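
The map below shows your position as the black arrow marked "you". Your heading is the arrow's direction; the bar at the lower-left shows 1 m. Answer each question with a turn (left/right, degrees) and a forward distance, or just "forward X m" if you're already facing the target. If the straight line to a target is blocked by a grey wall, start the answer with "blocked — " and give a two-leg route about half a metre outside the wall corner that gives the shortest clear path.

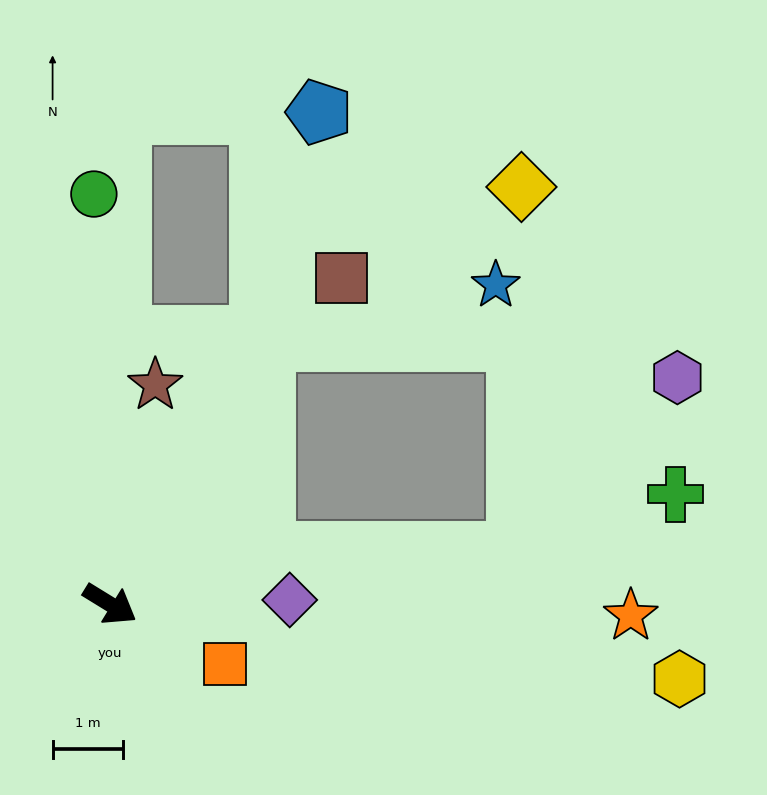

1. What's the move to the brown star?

turn left 110°, forward 3.2 m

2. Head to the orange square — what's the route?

turn left 4°, forward 1.8 m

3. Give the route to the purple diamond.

turn left 33°, forward 2.6 m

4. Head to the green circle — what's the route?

turn left 124°, forward 5.9 m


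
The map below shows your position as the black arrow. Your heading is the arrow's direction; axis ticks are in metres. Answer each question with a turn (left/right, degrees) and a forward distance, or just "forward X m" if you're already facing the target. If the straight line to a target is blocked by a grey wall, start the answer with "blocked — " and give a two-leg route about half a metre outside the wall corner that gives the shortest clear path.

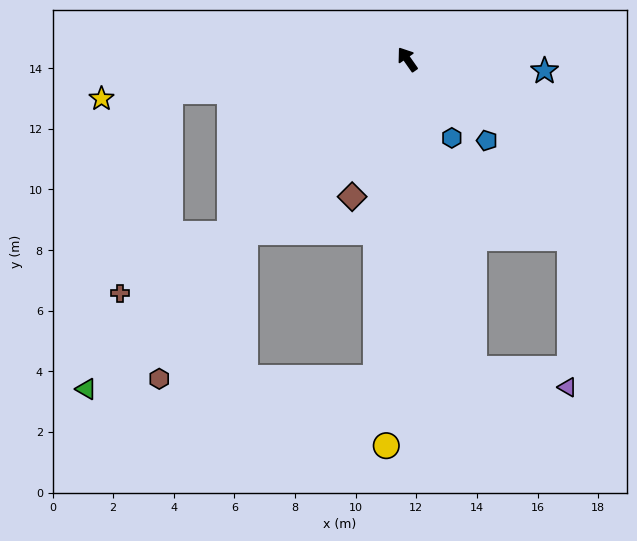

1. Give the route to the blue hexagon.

turn left 175°, forward 3.0 m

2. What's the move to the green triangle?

turn left 101°, forward 15.2 m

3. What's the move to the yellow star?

turn left 62°, forward 10.2 m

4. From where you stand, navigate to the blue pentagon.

turn right 171°, forward 3.8 m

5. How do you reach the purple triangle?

blocked — turn left 157°, forward 10.4 m, then turn left 67°, forward 3.1 m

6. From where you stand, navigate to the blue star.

turn right 130°, forward 4.5 m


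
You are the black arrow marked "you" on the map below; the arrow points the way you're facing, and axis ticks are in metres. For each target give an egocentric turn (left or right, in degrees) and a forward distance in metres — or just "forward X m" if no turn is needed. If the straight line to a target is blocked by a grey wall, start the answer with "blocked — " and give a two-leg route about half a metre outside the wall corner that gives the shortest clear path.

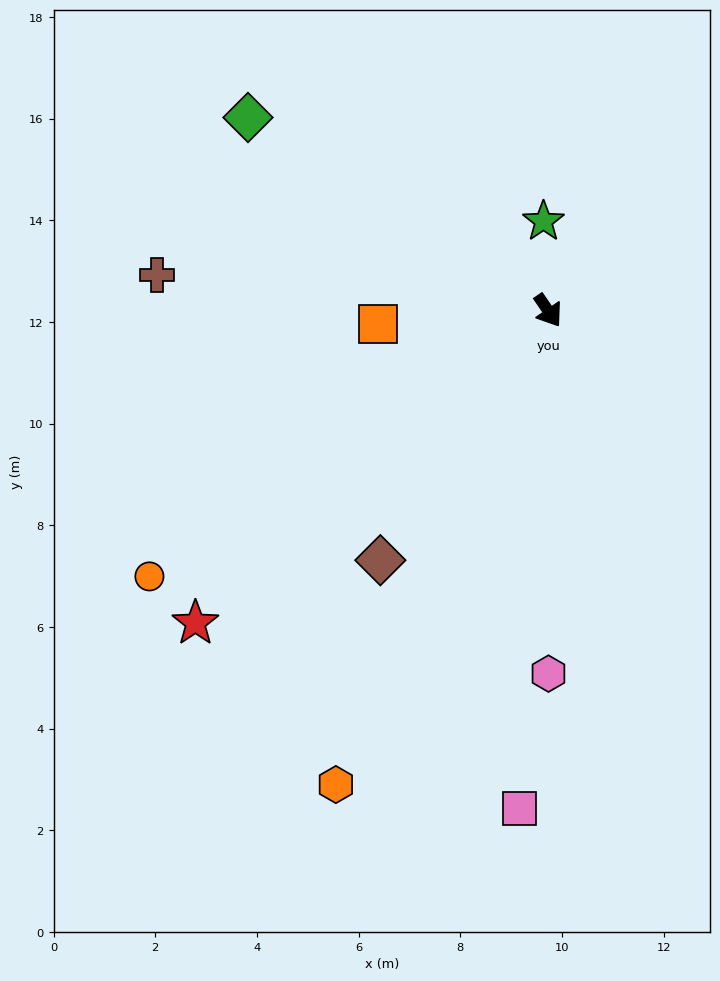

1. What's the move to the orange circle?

turn right 91°, forward 9.4 m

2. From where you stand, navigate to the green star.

turn left 149°, forward 1.8 m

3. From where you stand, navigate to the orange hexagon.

turn right 58°, forward 10.2 m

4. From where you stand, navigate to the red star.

turn right 83°, forward 9.3 m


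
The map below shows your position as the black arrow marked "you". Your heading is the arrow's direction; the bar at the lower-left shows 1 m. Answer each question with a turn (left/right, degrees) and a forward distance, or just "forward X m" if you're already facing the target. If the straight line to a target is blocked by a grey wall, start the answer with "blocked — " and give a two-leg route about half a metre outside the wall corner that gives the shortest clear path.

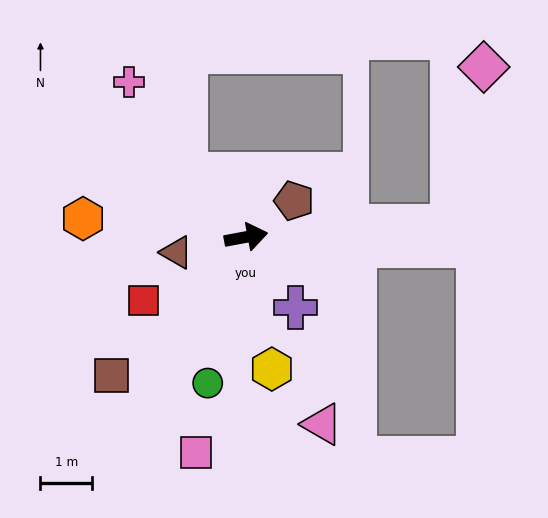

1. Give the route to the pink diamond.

blocked — turn right 8°, forward 4.0 m, then turn left 76°, forward 3.2 m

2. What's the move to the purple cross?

turn right 66°, forward 1.7 m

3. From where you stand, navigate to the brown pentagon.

turn left 26°, forward 1.2 m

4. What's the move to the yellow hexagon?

turn right 90°, forward 2.6 m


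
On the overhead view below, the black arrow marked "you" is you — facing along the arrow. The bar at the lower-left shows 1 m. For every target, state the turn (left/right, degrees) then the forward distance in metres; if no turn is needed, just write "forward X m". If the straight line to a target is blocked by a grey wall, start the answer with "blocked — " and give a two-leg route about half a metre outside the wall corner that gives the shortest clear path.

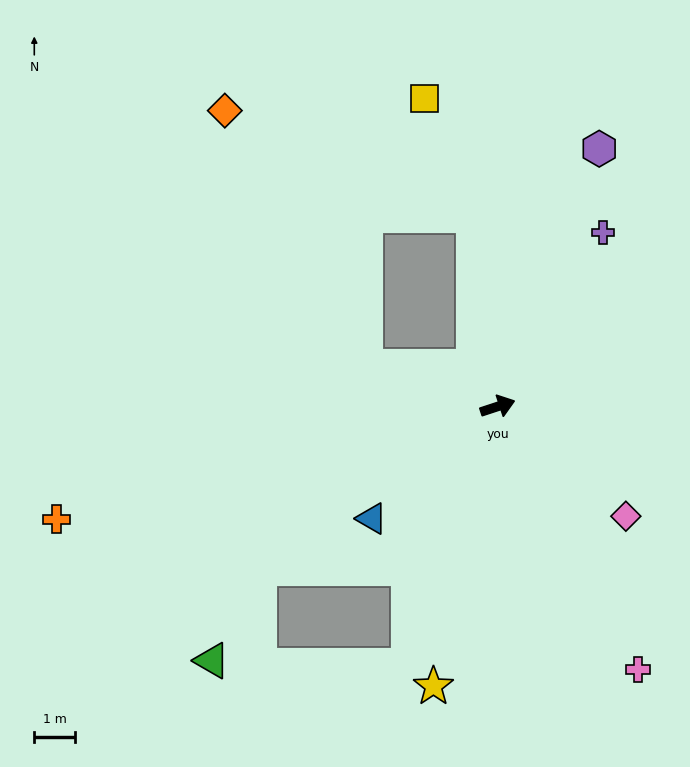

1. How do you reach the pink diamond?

turn right 59°, forward 4.1 m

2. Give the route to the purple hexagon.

turn left 50°, forward 6.8 m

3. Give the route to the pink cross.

turn right 80°, forward 7.3 m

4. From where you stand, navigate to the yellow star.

turn right 121°, forward 7.0 m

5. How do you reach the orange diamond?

blocked — turn left 145°, forward 3.4 m, then turn right 44°, forward 7.2 m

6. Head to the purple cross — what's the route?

turn left 41°, forward 5.0 m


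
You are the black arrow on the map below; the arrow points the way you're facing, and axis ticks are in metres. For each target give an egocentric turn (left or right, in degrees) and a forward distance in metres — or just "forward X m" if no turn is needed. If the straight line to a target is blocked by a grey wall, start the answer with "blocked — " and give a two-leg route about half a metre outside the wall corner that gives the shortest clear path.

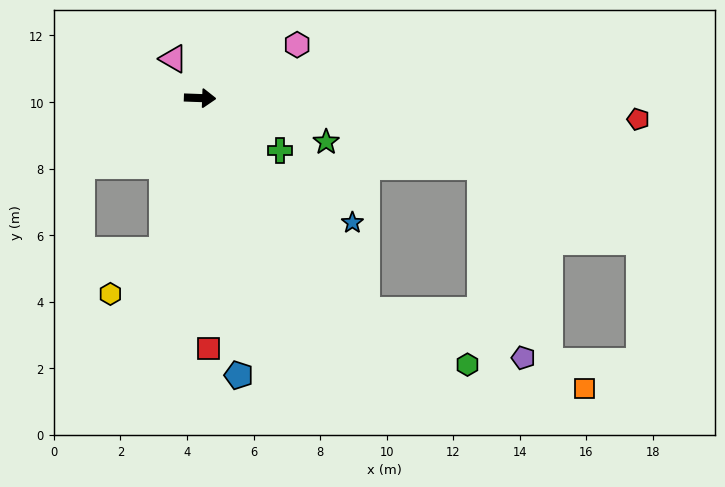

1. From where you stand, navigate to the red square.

turn right 86°, forward 7.5 m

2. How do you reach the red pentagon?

forward 13.2 m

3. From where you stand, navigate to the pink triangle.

turn left 126°, forward 1.4 m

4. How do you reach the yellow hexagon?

blocked — turn right 102°, forward 4.7 m, then turn right 37°, forward 2.0 m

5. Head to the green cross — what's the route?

turn right 31°, forward 2.9 m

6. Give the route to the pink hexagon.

turn left 31°, forward 3.3 m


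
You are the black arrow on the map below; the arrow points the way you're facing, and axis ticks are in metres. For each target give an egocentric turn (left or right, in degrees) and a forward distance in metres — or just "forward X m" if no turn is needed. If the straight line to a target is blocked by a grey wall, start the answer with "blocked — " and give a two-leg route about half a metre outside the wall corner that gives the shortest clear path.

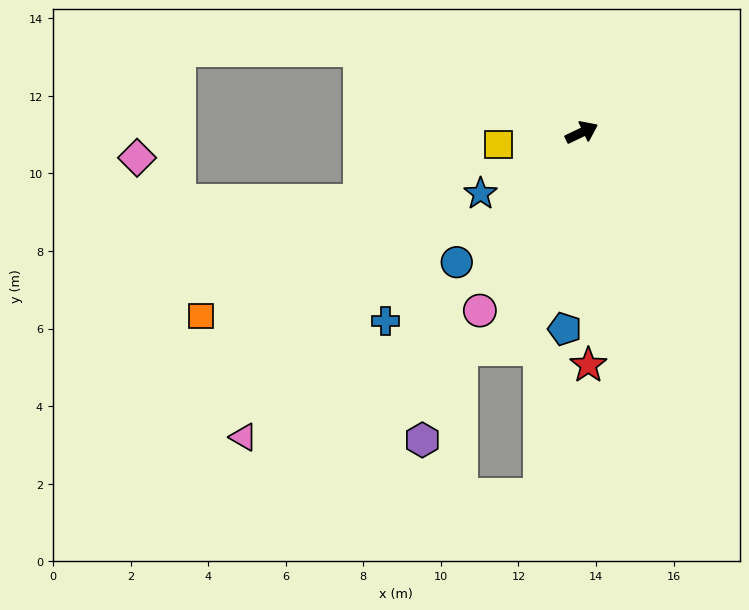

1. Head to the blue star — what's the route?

turn right 174°, forward 3.0 m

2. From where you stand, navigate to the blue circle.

turn right 159°, forward 4.6 m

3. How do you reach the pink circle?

turn right 145°, forward 5.3 m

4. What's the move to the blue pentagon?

turn right 120°, forward 5.1 m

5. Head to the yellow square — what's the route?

turn left 163°, forward 2.2 m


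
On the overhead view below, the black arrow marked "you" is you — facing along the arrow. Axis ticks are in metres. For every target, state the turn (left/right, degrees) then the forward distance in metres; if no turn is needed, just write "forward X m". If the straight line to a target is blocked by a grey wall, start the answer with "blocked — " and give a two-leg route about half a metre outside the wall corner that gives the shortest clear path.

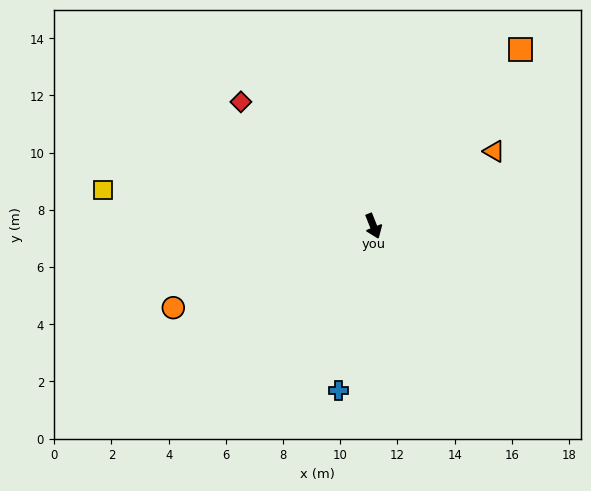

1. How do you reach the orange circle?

turn right 90°, forward 7.6 m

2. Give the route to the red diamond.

turn right 155°, forward 6.3 m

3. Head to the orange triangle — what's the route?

turn left 100°, forward 5.0 m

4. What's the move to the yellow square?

turn right 119°, forward 9.5 m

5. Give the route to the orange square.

turn left 118°, forward 8.0 m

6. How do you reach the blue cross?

turn right 34°, forward 5.9 m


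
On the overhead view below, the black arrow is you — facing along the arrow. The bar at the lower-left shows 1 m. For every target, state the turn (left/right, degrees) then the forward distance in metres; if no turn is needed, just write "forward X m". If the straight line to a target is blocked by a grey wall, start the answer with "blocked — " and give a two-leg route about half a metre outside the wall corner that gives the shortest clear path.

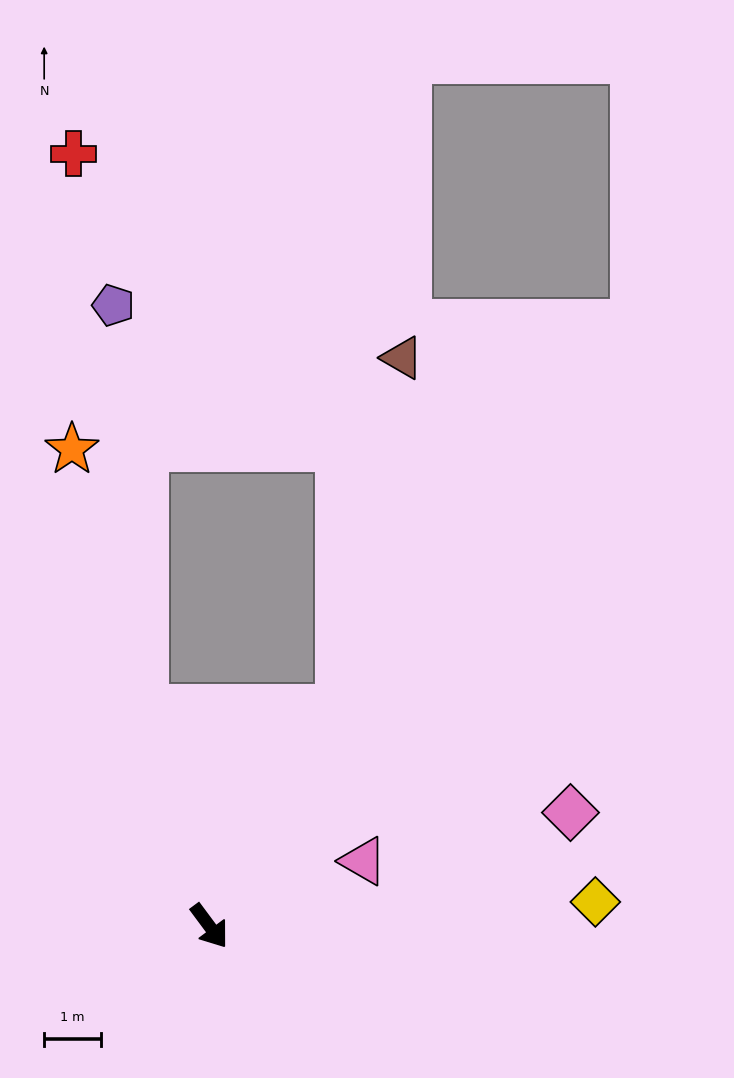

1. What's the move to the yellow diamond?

turn left 57°, forward 6.8 m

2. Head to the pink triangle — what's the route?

turn left 76°, forward 3.0 m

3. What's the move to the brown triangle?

blocked — turn left 113°, forward 4.5 m, then turn left 20°, forward 6.3 m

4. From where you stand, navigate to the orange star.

turn left 159°, forward 8.8 m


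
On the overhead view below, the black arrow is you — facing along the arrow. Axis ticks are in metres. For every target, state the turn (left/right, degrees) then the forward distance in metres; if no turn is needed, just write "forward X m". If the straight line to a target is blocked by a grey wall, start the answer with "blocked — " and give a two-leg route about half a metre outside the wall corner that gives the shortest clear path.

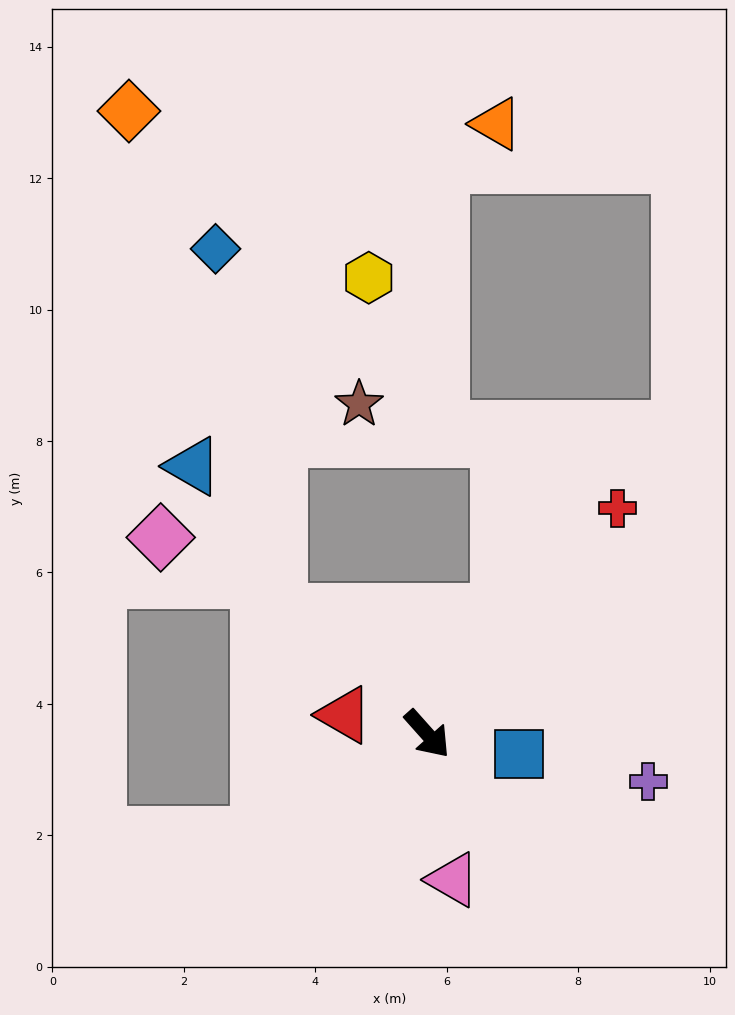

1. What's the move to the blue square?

turn left 36°, forward 1.4 m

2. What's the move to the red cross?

turn left 98°, forward 4.5 m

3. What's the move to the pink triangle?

turn right 32°, forward 2.3 m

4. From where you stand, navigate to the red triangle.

turn right 145°, forward 1.3 m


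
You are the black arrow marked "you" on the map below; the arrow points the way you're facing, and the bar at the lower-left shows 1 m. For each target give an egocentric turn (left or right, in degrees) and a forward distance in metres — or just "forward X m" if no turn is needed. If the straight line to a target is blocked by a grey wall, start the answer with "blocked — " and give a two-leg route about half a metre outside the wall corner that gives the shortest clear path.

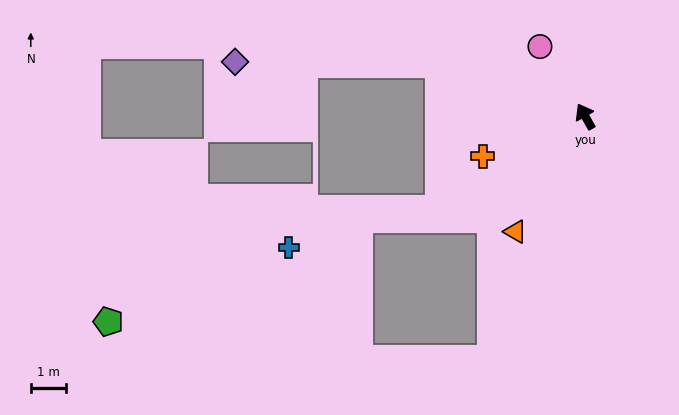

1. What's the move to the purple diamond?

blocked — turn left 40°, forward 4.3 m, then turn left 20°, forward 5.8 m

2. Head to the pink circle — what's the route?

turn left 4°, forward 2.3 m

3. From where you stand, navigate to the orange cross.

turn left 82°, forward 3.1 m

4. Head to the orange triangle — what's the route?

turn left 119°, forward 3.8 m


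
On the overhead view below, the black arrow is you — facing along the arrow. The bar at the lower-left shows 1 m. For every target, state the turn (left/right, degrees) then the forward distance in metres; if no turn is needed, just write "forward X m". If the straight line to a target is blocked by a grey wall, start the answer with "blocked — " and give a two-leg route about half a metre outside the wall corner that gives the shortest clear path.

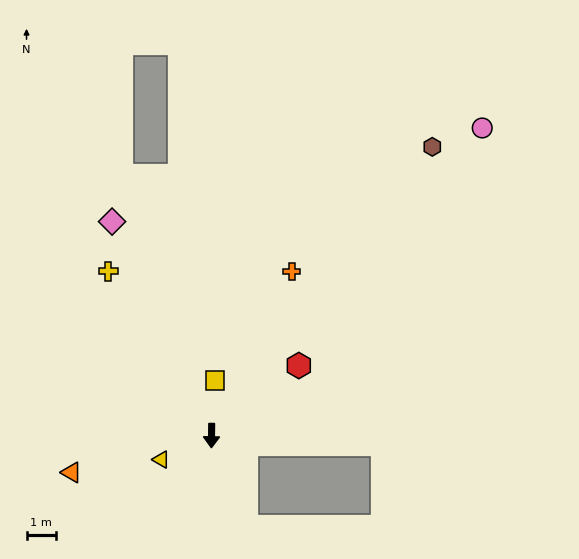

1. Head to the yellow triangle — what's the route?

turn right 64°, forward 1.9 m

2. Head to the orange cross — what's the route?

turn left 155°, forward 6.3 m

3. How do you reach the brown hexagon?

turn left 143°, forward 12.5 m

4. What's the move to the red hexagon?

turn left 130°, forward 3.9 m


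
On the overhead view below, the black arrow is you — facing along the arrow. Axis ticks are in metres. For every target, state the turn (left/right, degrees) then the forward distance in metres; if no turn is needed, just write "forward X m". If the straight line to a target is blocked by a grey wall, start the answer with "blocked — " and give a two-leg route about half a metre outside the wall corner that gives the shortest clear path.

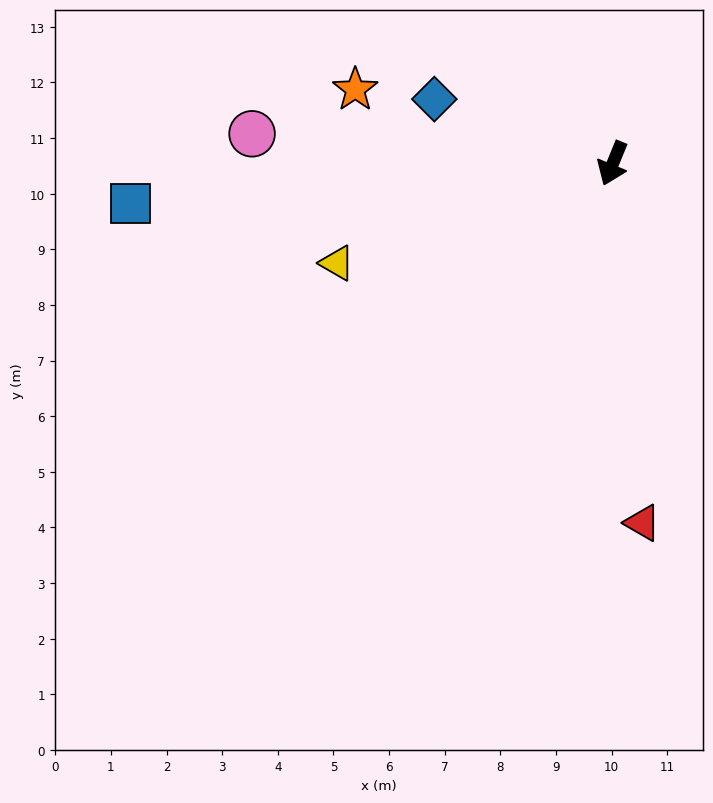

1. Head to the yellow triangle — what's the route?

turn right 48°, forward 5.3 m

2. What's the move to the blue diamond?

turn right 88°, forward 3.4 m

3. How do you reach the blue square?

turn right 63°, forward 8.7 m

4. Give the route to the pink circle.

turn right 72°, forward 6.5 m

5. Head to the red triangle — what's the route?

turn left 27°, forward 6.5 m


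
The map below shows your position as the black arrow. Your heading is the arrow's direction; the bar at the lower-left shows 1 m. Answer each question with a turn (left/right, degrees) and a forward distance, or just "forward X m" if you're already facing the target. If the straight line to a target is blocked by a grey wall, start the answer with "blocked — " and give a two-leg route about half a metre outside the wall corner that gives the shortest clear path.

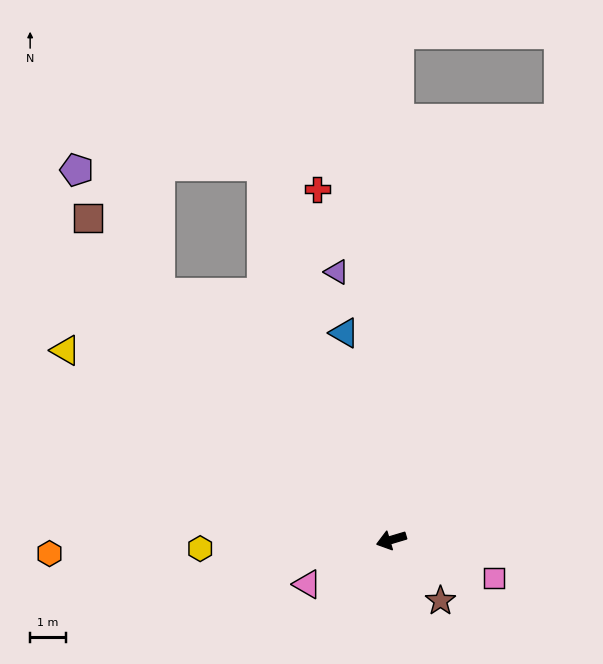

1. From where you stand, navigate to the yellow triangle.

turn right 47°, forward 10.6 m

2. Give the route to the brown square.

turn right 63°, forward 12.5 m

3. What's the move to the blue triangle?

turn right 94°, forward 6.0 m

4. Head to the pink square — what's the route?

turn left 143°, forward 3.1 m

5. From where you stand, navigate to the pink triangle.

turn left 11°, forward 2.7 m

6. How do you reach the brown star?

turn left 112°, forward 2.2 m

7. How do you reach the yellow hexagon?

turn right 14°, forward 5.4 m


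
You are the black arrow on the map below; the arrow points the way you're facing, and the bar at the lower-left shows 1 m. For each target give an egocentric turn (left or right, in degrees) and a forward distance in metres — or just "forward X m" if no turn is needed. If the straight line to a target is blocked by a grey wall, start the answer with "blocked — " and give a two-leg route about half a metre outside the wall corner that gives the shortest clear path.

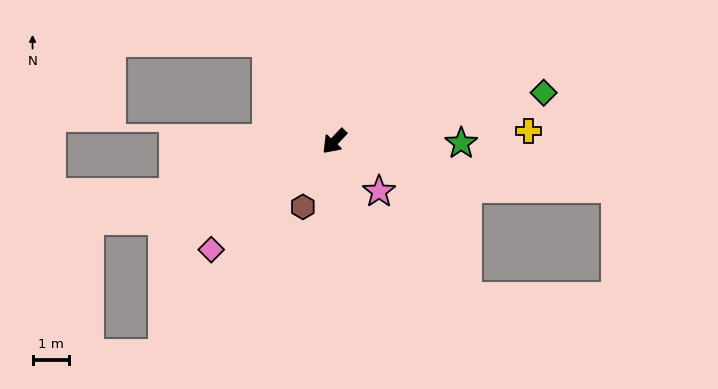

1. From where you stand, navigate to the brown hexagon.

turn left 17°, forward 2.0 m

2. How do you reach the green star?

turn left 132°, forward 3.5 m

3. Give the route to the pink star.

turn left 85°, forward 1.8 m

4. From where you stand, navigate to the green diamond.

turn left 146°, forward 5.9 m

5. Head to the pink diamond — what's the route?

turn right 6°, forward 4.5 m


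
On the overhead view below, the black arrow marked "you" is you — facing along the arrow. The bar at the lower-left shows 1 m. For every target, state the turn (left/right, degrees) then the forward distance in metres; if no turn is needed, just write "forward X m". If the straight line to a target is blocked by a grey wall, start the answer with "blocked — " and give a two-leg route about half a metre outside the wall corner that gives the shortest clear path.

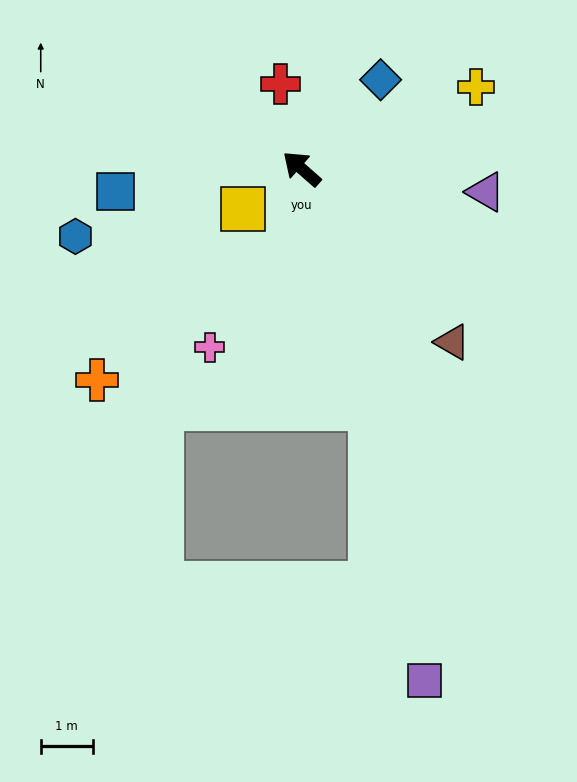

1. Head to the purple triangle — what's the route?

turn right 146°, forward 3.5 m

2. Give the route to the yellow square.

turn left 76°, forward 1.4 m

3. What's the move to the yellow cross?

turn right 113°, forward 3.7 m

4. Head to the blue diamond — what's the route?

turn right 90°, forward 2.3 m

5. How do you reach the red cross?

turn right 35°, forward 1.7 m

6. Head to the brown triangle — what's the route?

turn left 172°, forward 4.4 m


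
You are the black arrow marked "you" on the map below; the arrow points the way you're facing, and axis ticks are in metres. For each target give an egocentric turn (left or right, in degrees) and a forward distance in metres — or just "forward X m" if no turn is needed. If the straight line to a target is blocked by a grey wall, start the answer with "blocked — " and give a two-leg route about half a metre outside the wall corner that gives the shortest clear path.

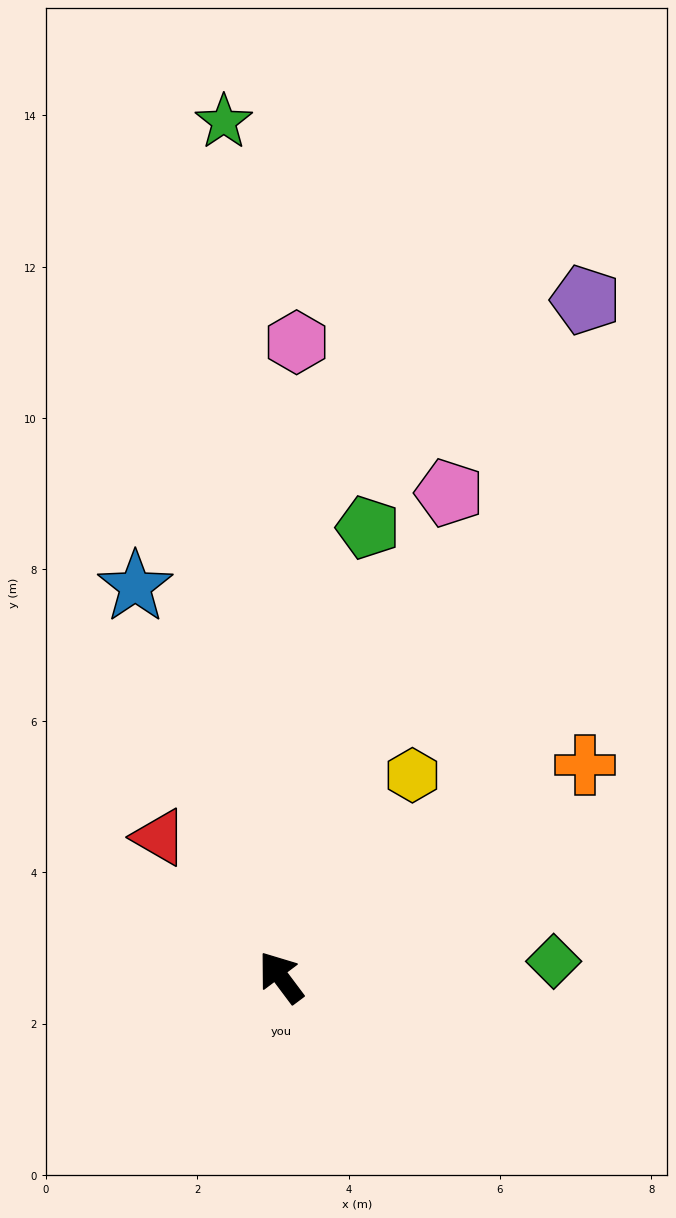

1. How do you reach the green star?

turn right 33°, forward 11.3 m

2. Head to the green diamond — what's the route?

turn right 124°, forward 3.6 m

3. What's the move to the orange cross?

turn right 92°, forward 4.9 m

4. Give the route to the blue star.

turn right 16°, forward 5.5 m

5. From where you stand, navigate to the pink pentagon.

turn right 56°, forward 6.8 m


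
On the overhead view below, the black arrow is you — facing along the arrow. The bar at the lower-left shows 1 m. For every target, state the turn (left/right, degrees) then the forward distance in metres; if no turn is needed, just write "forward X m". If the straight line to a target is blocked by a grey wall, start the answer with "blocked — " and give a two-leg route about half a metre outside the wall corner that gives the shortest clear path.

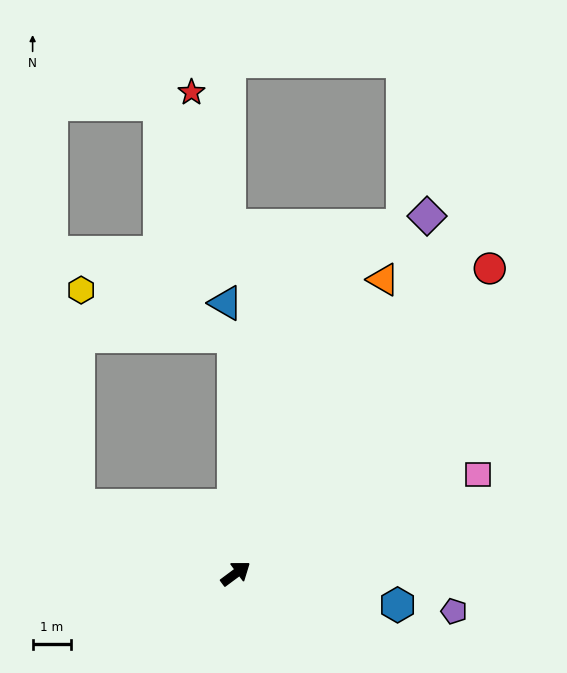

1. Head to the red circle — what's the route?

turn left 14°, forward 10.3 m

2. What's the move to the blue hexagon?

turn right 48°, forward 4.3 m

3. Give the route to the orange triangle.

turn left 27°, forward 8.6 m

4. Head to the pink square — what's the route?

turn right 14°, forward 6.8 m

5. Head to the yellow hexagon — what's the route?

blocked — turn left 120°, forward 4.5 m, then turn right 67°, forward 5.6 m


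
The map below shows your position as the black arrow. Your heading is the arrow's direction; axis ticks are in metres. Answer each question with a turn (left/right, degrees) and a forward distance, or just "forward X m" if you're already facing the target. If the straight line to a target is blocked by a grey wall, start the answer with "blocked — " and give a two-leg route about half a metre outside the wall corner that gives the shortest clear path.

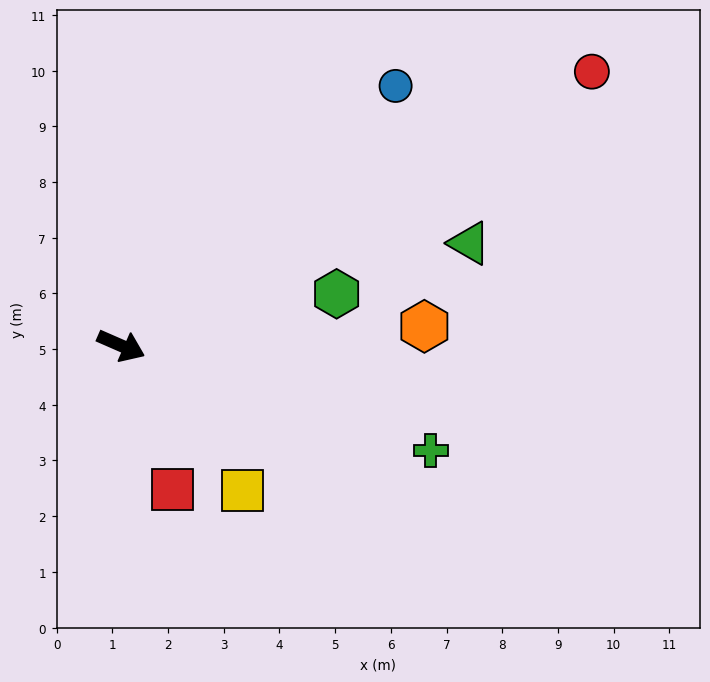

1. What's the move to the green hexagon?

turn left 37°, forward 4.0 m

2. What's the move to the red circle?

turn left 54°, forward 9.8 m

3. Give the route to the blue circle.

turn left 67°, forward 6.8 m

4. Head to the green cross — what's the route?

turn left 5°, forward 5.9 m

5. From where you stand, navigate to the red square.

turn right 47°, forward 2.7 m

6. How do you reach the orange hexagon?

turn left 27°, forward 5.5 m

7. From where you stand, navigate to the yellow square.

turn right 26°, forward 3.4 m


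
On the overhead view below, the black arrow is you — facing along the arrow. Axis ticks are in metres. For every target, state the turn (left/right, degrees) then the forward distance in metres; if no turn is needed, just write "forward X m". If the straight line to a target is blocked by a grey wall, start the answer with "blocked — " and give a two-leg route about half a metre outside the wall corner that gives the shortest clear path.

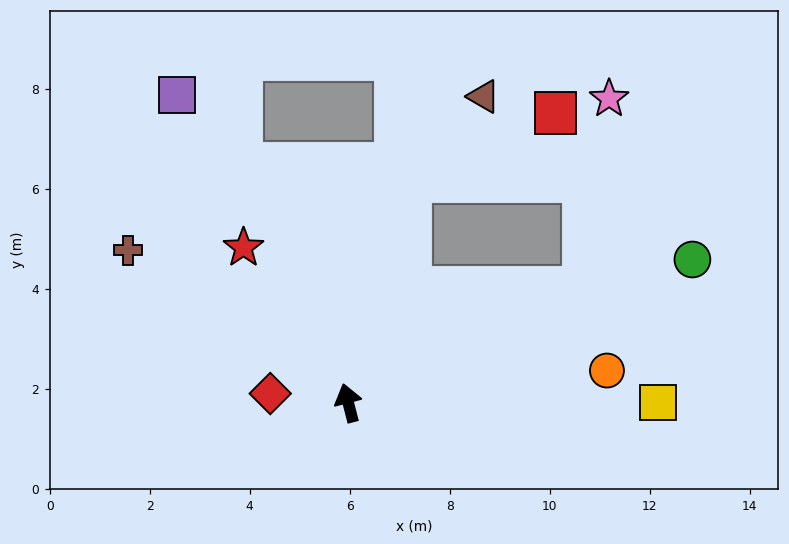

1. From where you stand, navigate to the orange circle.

turn right 97°, forward 5.2 m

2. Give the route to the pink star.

blocked — turn right 78°, forward 5.2 m, then turn left 56°, forward 3.8 m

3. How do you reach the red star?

turn left 20°, forward 3.7 m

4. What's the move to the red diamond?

turn left 69°, forward 1.6 m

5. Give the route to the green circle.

turn right 82°, forward 7.5 m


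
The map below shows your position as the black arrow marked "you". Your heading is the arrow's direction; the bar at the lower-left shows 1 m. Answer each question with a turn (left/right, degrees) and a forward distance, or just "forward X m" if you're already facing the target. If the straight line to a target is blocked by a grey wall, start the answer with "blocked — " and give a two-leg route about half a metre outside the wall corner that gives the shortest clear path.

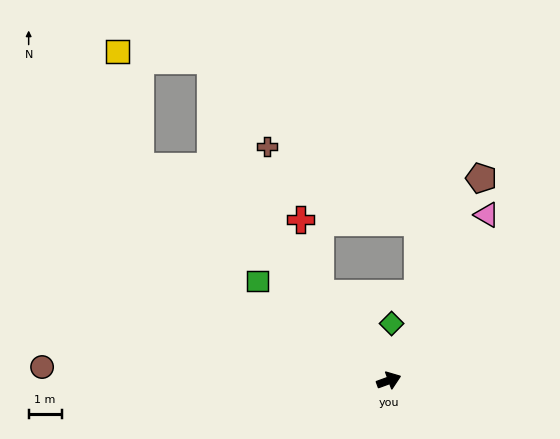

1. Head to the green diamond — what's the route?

turn left 67°, forward 1.7 m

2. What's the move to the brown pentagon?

turn left 45°, forward 6.8 m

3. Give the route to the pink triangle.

turn left 39°, forward 5.9 m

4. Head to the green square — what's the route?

turn left 123°, forward 5.0 m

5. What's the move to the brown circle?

turn left 158°, forward 10.6 m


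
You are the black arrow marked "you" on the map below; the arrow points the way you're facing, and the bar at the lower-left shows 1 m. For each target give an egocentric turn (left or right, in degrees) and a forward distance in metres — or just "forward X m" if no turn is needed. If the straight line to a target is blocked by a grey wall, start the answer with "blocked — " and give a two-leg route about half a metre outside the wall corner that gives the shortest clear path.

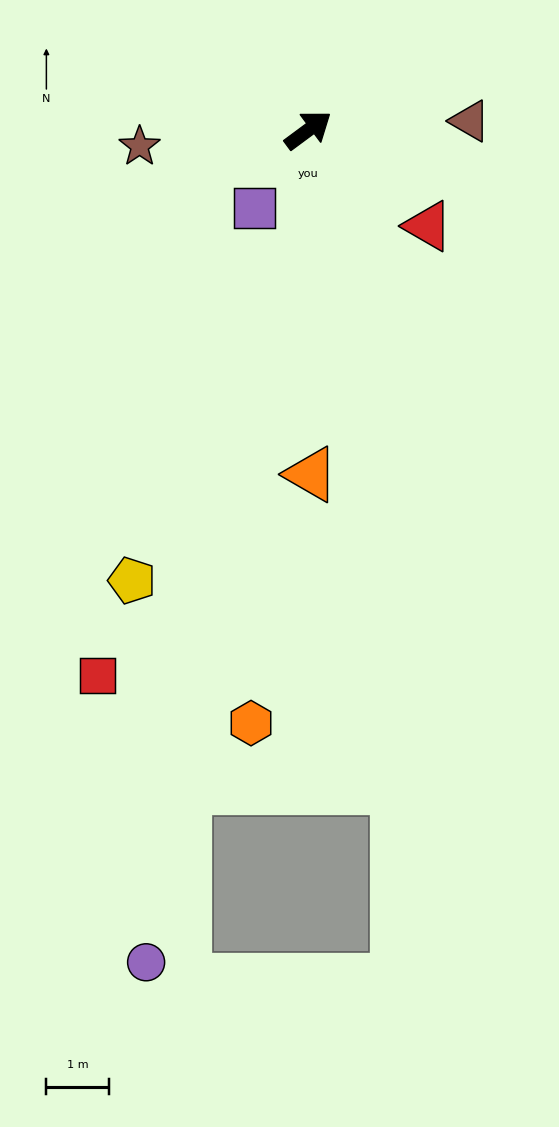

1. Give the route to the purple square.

turn right 161°, forward 1.5 m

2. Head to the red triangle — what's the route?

turn right 75°, forward 2.5 m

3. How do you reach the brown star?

turn left 149°, forward 2.7 m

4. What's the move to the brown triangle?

turn right 33°, forward 2.6 m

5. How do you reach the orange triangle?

turn right 126°, forward 5.5 m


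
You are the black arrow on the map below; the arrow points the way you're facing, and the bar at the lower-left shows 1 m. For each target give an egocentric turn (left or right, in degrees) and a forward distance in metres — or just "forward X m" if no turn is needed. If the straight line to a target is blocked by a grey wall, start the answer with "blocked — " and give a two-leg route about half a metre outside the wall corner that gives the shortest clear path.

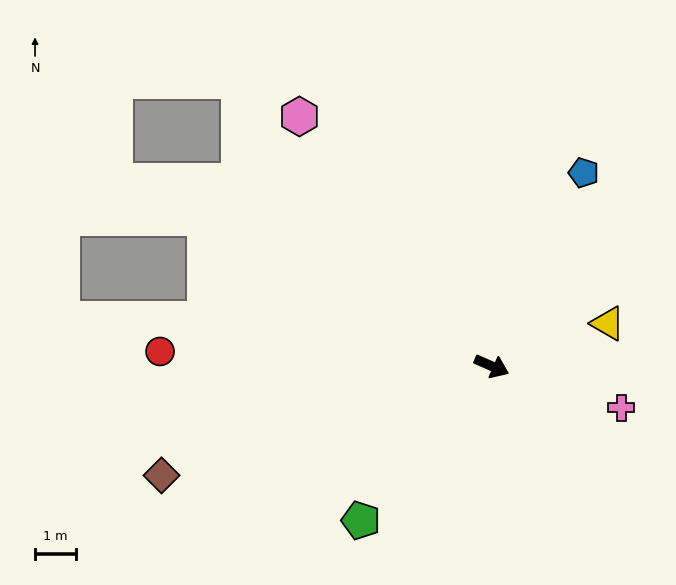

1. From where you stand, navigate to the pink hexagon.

turn left 151°, forward 7.6 m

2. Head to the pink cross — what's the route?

turn left 6°, forward 3.3 m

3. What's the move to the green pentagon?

turn right 107°, forward 4.9 m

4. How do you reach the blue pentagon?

turn left 88°, forward 5.2 m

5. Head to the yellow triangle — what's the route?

turn left 44°, forward 3.0 m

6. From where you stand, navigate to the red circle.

turn right 159°, forward 8.0 m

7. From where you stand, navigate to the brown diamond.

turn right 138°, forward 8.4 m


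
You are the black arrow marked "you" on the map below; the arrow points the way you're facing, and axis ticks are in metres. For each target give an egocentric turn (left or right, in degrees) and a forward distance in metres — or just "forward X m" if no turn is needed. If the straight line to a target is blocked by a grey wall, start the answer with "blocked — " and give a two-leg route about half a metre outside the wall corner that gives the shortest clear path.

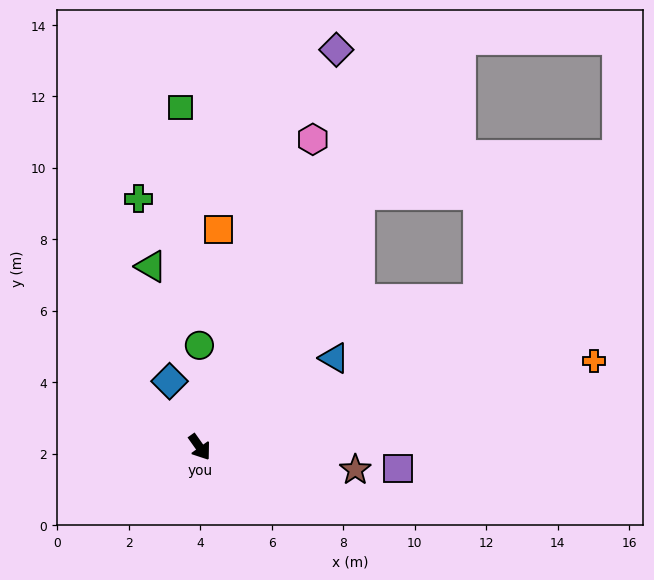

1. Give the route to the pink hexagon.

turn left 124°, forward 9.2 m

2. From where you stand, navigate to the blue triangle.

turn left 88°, forward 4.5 m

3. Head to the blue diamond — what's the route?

turn left 169°, forward 2.0 m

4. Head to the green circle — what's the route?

turn left 145°, forward 2.9 m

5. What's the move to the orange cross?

turn left 67°, forward 11.3 m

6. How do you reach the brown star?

turn left 46°, forward 4.4 m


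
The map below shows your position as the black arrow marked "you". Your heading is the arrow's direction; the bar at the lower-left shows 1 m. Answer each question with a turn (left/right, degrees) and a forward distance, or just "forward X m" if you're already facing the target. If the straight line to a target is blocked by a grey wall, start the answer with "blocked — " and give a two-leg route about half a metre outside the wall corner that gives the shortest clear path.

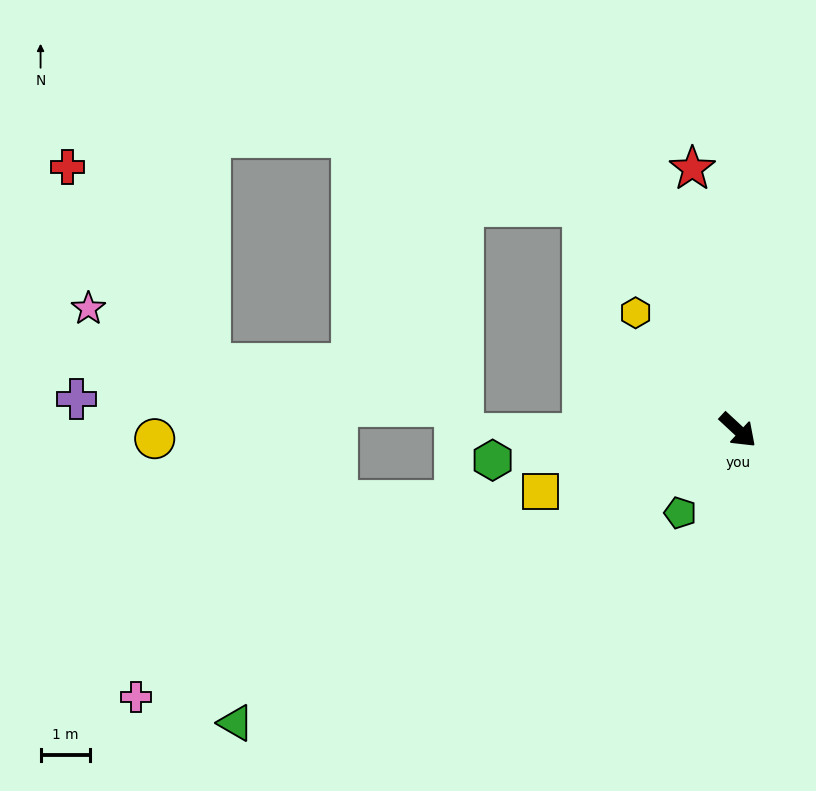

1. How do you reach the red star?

turn left 143°, forward 5.4 m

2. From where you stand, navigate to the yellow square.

turn right 120°, forward 4.2 m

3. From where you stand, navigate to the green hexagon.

turn right 130°, forward 5.0 m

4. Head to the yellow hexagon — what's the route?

turn left 174°, forward 3.2 m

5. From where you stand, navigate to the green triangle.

turn right 107°, forward 11.8 m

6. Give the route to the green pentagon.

turn right 82°, forward 2.1 m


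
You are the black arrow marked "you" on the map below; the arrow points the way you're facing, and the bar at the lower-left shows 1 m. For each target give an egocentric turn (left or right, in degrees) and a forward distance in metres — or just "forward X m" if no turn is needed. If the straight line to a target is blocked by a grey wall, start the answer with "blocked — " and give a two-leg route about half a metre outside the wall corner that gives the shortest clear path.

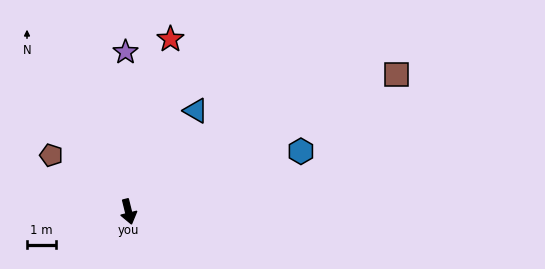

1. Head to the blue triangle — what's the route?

turn left 132°, forward 4.1 m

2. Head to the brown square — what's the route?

turn left 103°, forward 10.2 m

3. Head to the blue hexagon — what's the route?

turn left 95°, forward 6.2 m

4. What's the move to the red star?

turn left 152°, forward 6.0 m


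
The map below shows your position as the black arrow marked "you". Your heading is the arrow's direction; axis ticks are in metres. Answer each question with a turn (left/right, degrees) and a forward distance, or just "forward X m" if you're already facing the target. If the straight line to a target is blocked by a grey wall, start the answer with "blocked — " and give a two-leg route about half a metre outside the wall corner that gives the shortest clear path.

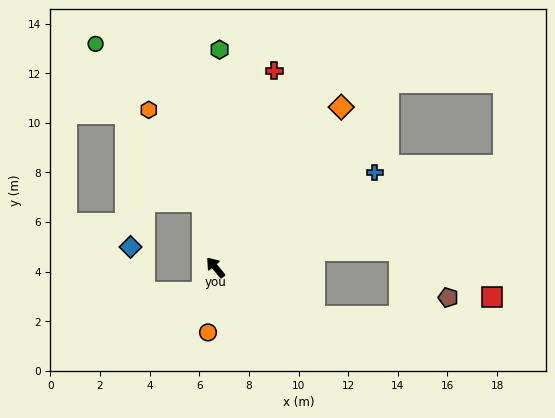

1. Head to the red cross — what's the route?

turn right 56°, forward 8.3 m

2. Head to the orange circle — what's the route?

turn left 134°, forward 2.6 m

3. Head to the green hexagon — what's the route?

turn right 41°, forward 8.8 m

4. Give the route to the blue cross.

turn right 99°, forward 7.5 m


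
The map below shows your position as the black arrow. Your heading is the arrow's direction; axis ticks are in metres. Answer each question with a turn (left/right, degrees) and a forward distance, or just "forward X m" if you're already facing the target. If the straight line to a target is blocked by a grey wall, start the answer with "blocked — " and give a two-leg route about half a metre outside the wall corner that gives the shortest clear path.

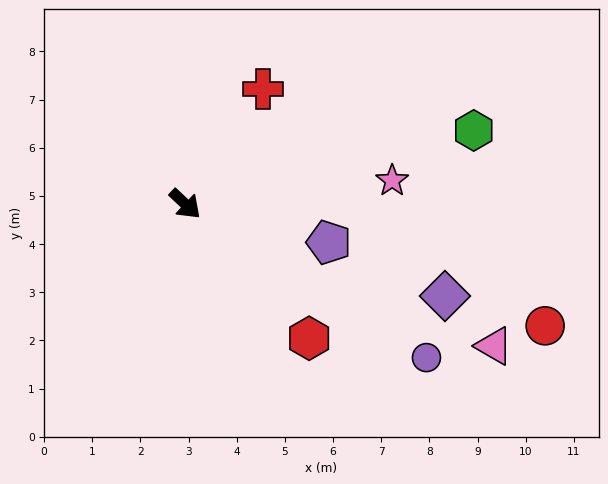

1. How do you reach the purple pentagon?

turn left 28°, forward 3.1 m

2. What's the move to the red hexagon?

turn right 4°, forward 3.8 m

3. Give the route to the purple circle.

turn left 11°, forward 5.9 m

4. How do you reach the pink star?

turn left 50°, forward 4.3 m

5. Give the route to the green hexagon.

turn left 58°, forward 6.2 m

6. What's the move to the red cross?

turn left 99°, forward 2.9 m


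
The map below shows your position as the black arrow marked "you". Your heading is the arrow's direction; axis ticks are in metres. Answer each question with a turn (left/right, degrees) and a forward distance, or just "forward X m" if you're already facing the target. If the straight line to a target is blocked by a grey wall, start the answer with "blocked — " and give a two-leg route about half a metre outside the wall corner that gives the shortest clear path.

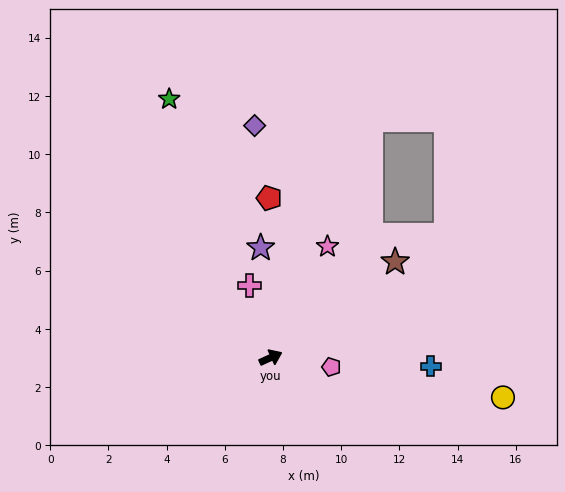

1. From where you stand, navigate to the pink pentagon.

turn right 33°, forward 2.1 m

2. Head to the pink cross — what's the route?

turn left 82°, forward 2.6 m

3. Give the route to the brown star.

turn left 13°, forward 5.4 m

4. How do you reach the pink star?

turn left 39°, forward 4.3 m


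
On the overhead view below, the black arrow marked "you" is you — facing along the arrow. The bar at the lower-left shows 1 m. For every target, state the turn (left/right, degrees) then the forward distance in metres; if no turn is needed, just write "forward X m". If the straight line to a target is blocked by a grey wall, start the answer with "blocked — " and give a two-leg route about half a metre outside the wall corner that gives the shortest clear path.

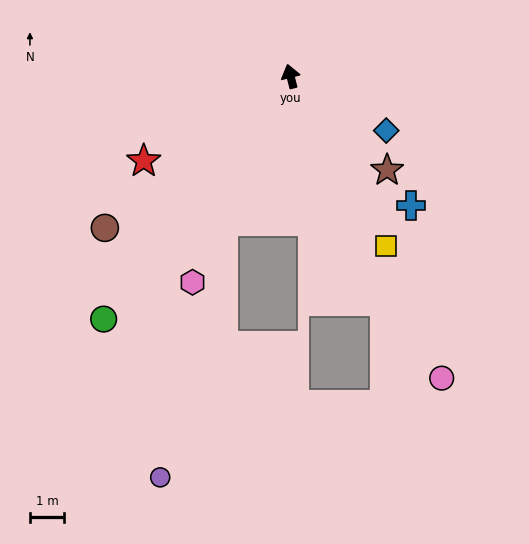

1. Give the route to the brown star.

turn right 149°, forward 3.9 m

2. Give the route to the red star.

turn left 106°, forward 5.0 m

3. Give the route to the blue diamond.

turn right 134°, forward 3.2 m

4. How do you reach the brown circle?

turn left 115°, forward 7.0 m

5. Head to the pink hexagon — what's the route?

turn left 140°, forward 6.7 m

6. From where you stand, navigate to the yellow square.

turn right 165°, forward 5.7 m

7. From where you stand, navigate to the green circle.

turn left 128°, forward 9.0 m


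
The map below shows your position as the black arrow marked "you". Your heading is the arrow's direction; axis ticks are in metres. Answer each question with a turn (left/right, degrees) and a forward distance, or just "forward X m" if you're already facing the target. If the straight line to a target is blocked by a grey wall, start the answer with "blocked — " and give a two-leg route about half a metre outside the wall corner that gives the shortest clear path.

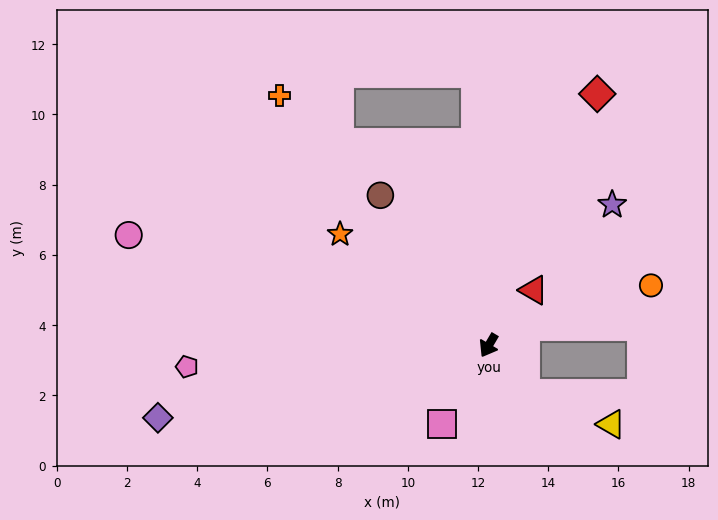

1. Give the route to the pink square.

forward 2.6 m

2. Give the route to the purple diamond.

turn right 47°, forward 9.6 m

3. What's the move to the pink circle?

turn right 76°, forward 10.7 m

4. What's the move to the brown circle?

turn right 114°, forward 5.3 m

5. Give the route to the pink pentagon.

turn right 55°, forward 8.6 m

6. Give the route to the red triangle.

turn left 172°, forward 2.0 m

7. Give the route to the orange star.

turn right 96°, forward 5.3 m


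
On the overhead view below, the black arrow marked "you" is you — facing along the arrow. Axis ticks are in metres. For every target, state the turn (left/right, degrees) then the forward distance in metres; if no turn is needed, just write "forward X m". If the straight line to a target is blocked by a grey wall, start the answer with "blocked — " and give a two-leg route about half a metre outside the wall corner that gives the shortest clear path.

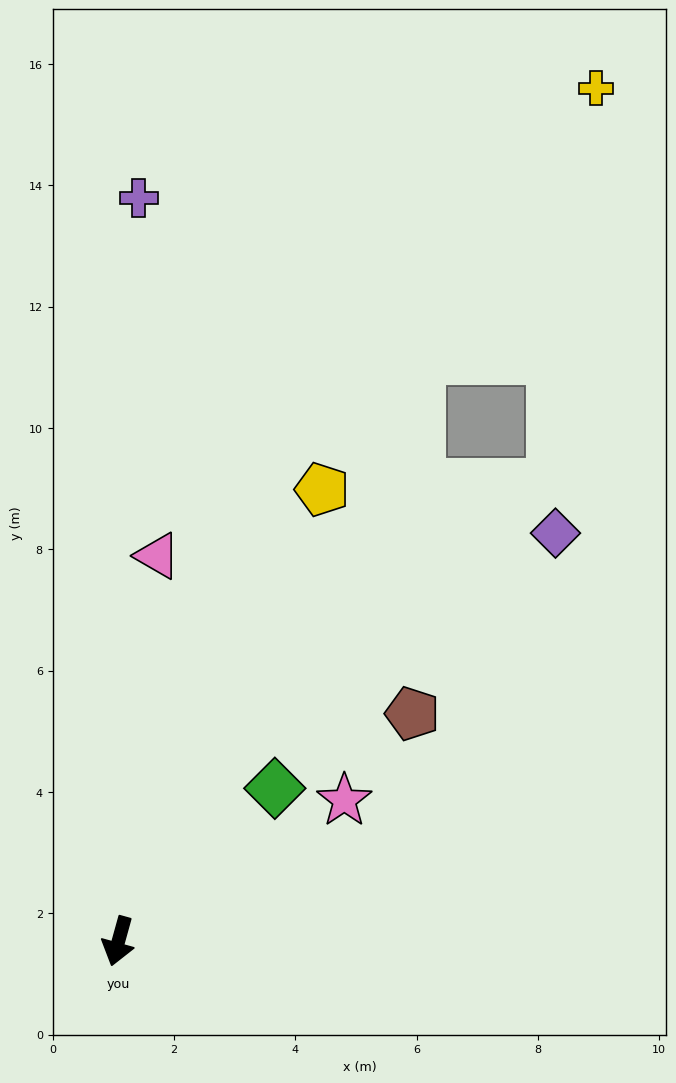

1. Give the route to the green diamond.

turn left 150°, forward 3.6 m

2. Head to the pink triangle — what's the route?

turn right 170°, forward 6.4 m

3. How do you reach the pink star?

turn left 137°, forward 4.4 m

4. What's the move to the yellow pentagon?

turn left 171°, forward 8.2 m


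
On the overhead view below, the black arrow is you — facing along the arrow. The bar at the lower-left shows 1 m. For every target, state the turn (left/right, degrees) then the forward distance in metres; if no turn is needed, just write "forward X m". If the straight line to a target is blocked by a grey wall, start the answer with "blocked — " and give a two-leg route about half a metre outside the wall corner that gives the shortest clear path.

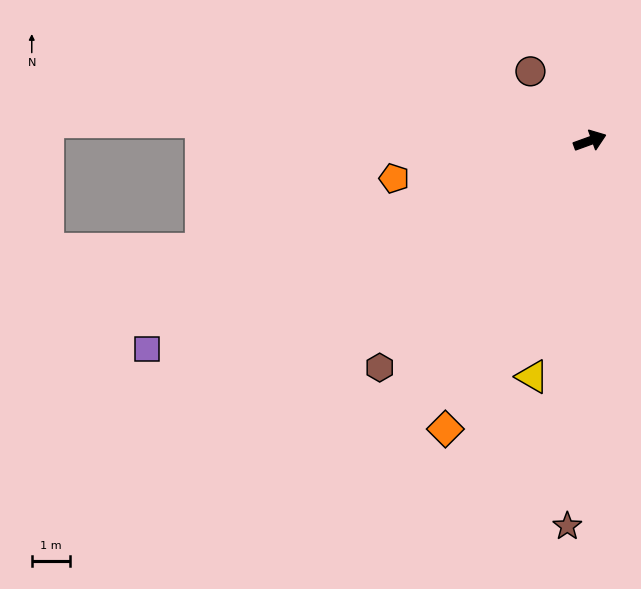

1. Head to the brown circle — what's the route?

turn left 111°, forward 2.4 m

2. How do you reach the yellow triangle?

turn right 124°, forward 6.4 m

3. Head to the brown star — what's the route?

turn right 113°, forward 10.2 m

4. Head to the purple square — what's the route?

turn right 175°, forward 12.9 m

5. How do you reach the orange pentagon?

turn left 171°, forward 5.3 m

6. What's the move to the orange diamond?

turn right 137°, forward 8.5 m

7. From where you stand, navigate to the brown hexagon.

turn right 153°, forward 8.2 m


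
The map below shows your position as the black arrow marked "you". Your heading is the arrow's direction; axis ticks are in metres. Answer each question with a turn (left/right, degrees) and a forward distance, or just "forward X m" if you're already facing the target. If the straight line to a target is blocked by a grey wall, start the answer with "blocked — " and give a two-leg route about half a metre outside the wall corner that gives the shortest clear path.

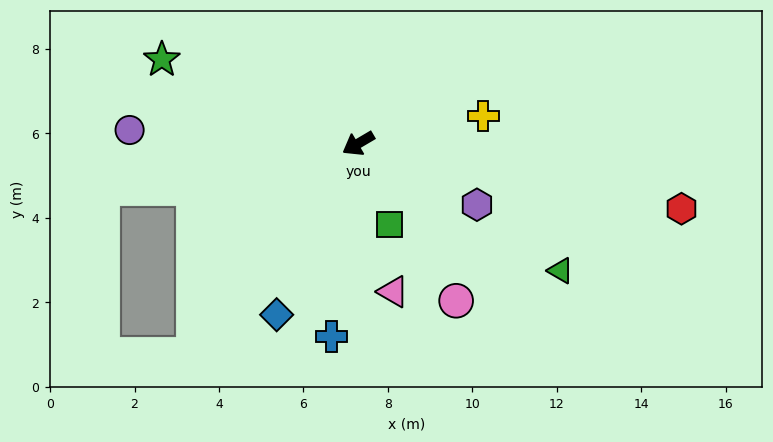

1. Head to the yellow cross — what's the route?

turn left 162°, forward 3.0 m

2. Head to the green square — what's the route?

turn left 81°, forward 2.1 m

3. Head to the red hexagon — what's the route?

turn left 138°, forward 7.8 m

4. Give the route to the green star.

turn right 54°, forward 5.1 m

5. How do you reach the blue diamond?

turn left 34°, forward 4.5 m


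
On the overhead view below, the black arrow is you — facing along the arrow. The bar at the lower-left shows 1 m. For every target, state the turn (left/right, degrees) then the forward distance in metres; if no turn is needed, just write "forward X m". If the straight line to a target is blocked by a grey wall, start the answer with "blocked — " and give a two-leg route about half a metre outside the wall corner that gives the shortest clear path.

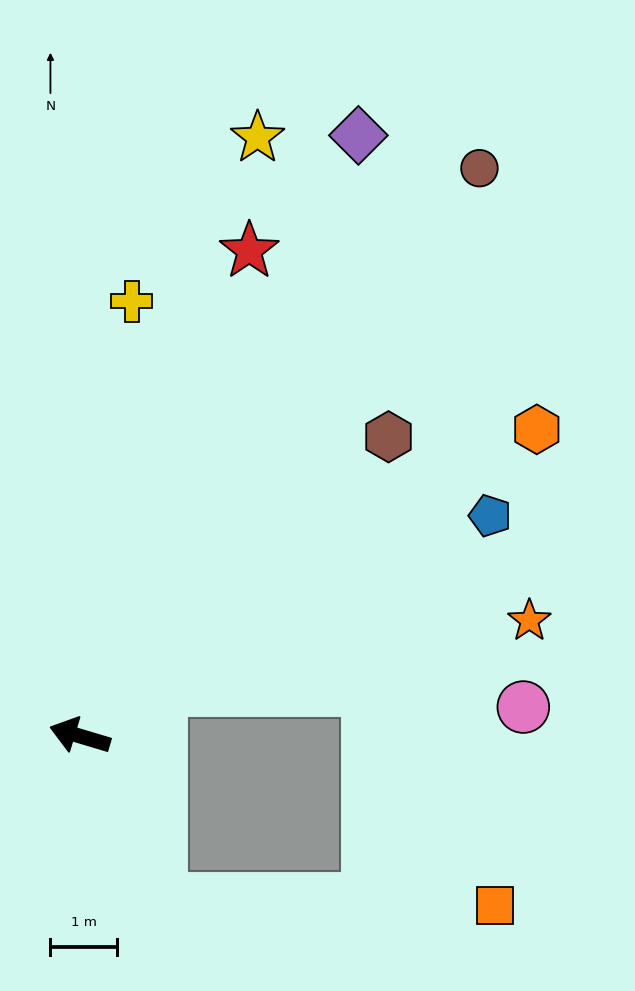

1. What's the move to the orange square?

blocked — turn left 132°, forward 2.8 m, then turn left 64°, forward 5.1 m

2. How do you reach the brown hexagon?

turn right 119°, forward 6.5 m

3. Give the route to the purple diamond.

turn right 98°, forward 10.0 m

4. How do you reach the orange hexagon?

turn right 129°, forward 8.3 m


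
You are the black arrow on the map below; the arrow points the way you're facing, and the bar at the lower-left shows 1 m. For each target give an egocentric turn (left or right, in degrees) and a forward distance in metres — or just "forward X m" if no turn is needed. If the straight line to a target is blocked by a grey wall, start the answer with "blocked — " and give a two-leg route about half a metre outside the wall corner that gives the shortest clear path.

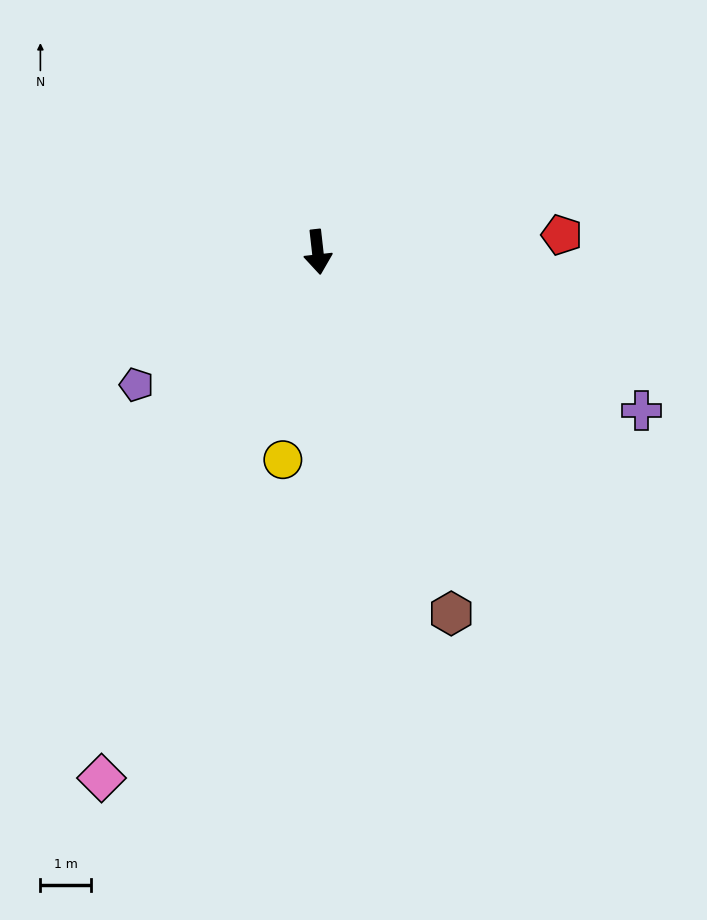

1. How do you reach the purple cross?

turn left 57°, forward 7.1 m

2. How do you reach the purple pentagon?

turn right 60°, forward 4.4 m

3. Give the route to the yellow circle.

turn right 16°, forward 4.1 m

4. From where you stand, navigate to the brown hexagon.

turn left 14°, forward 7.6 m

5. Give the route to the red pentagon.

turn left 88°, forward 4.8 m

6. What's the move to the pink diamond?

turn right 29°, forward 11.2 m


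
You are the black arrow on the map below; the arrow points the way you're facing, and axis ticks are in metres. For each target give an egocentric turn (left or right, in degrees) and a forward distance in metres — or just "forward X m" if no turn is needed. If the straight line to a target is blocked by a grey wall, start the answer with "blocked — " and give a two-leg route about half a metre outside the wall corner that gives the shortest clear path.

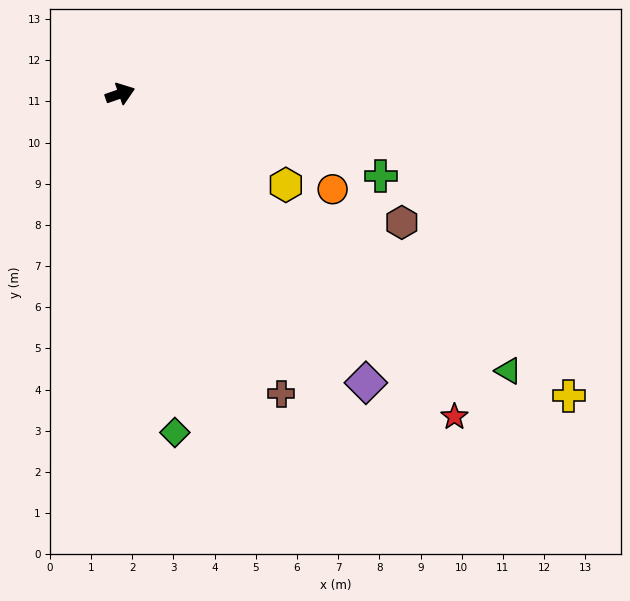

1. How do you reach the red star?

turn right 63°, forward 11.3 m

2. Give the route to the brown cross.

turn right 81°, forward 8.3 m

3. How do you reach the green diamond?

turn right 100°, forward 8.3 m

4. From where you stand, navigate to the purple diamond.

turn right 69°, forward 9.2 m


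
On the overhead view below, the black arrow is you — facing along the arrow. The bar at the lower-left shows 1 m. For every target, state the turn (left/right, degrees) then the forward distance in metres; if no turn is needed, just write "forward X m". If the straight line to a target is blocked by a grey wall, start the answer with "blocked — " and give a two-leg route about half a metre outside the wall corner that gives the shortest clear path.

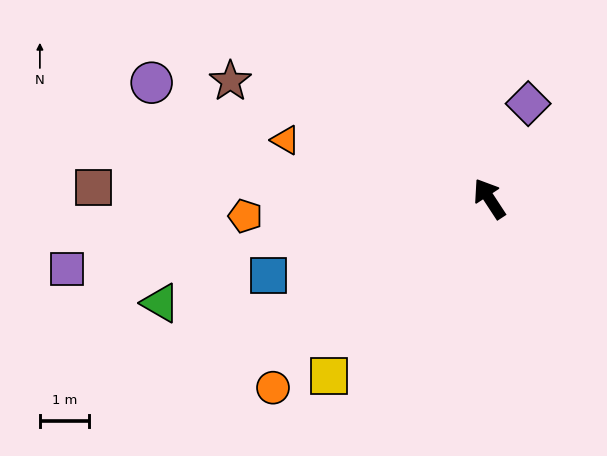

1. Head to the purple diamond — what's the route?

turn right 55°, forward 2.1 m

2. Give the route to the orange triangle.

turn left 41°, forward 4.3 m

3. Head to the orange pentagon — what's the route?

turn left 61°, forward 5.0 m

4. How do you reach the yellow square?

turn left 105°, forward 4.9 m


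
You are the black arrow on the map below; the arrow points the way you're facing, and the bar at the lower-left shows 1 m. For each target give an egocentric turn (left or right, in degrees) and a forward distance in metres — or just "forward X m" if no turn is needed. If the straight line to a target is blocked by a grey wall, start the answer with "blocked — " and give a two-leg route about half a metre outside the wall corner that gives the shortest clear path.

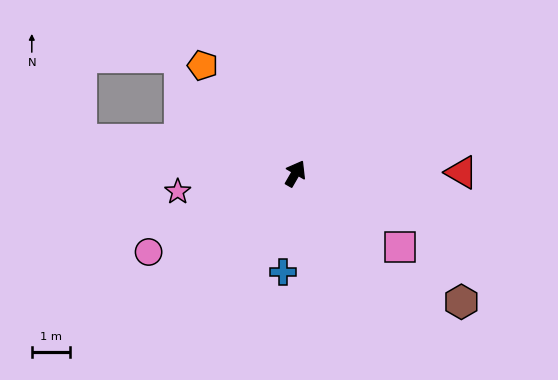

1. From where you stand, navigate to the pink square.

turn right 95°, forward 3.4 m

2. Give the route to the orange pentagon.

turn left 71°, forward 3.8 m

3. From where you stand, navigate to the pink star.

turn left 129°, forward 3.2 m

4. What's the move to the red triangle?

turn right 60°, forward 4.4 m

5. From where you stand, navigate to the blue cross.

turn right 157°, forward 2.6 m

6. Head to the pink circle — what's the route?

turn left 148°, forward 4.4 m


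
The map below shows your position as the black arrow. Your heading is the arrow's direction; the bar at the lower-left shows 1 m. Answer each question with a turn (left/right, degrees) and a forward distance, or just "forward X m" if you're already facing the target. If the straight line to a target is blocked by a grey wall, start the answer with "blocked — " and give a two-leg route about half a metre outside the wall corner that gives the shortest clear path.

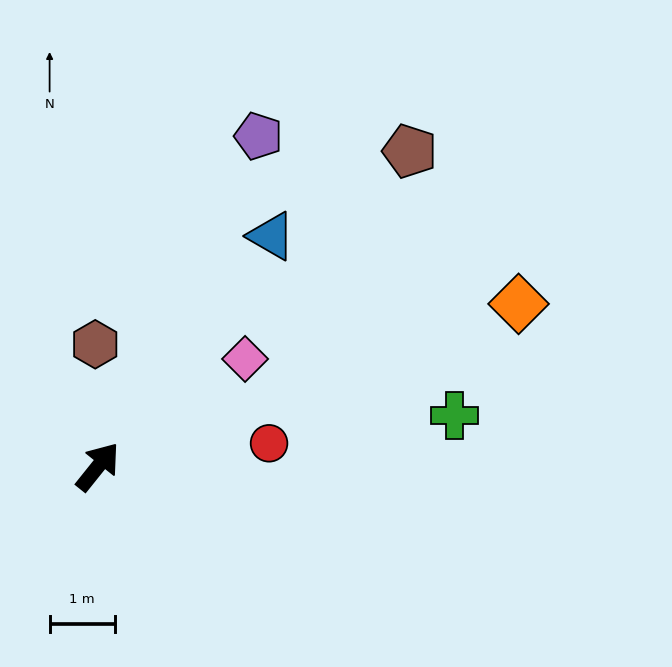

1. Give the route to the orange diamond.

turn right 30°, forward 6.9 m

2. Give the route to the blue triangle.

forward 4.4 m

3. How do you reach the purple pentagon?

turn left 13°, forward 5.6 m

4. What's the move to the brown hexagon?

turn left 40°, forward 1.9 m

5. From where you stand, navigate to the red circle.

turn right 44°, forward 2.7 m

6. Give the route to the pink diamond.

turn right 15°, forward 2.8 m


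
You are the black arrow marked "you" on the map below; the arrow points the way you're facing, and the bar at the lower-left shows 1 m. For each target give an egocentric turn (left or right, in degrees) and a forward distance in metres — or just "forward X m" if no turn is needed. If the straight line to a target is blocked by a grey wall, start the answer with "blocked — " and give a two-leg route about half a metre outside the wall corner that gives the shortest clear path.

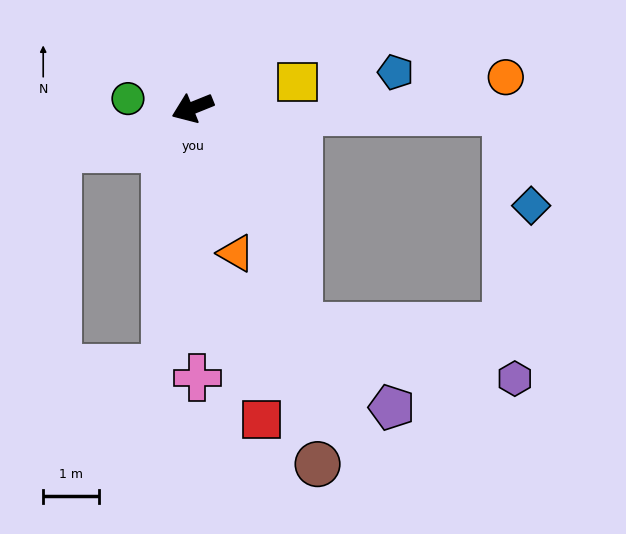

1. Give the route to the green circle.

turn right 30°, forward 1.2 m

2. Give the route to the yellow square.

turn left 172°, forward 2.0 m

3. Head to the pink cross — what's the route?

turn left 69°, forward 4.9 m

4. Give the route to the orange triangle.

turn left 85°, forward 2.7 m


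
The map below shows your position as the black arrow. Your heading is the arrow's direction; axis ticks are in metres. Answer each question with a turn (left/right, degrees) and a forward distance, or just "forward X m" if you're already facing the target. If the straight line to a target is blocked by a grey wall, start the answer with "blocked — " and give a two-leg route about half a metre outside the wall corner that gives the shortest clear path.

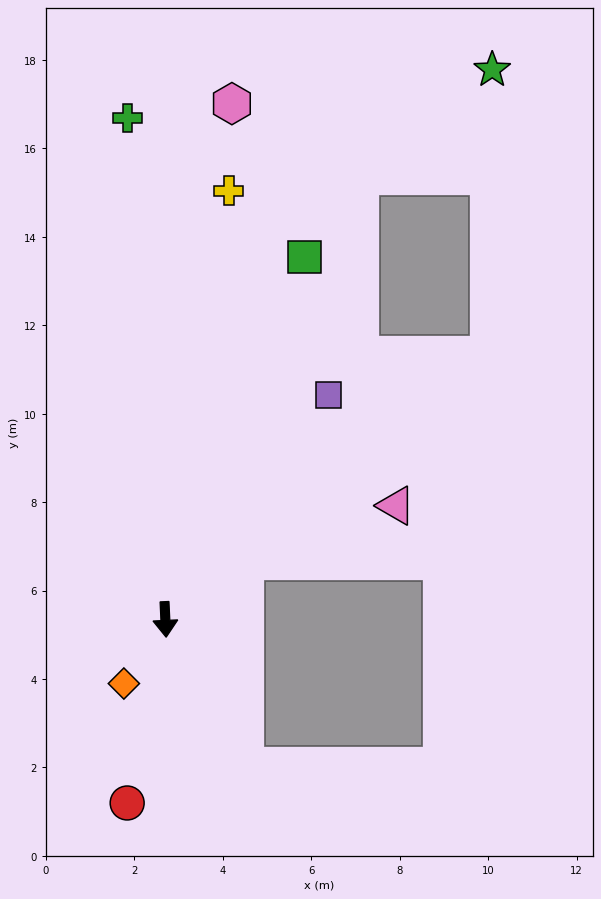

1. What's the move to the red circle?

turn right 14°, forward 4.2 m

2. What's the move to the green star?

blocked — turn left 127°, forward 9.4 m, then turn left 50°, forward 6.5 m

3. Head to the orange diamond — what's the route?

turn right 36°, forward 1.7 m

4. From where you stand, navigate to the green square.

turn left 156°, forward 8.8 m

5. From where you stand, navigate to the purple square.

turn left 141°, forward 6.3 m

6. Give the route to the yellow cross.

turn left 169°, forward 9.8 m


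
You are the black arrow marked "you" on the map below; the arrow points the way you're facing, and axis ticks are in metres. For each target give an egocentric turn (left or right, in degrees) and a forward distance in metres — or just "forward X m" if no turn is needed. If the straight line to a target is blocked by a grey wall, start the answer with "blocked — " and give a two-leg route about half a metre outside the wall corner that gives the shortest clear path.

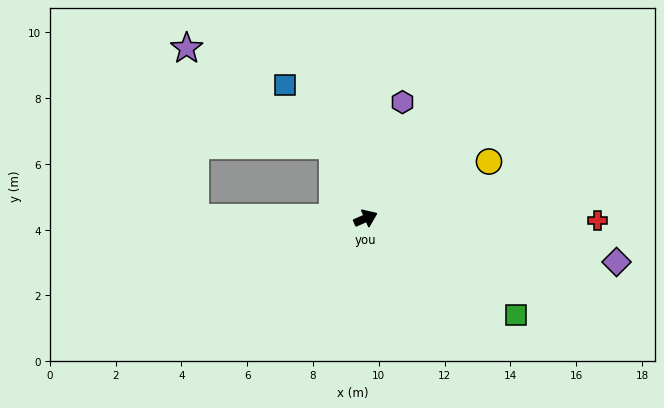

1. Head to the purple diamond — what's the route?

turn right 33°, forward 7.7 m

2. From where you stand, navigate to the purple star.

blocked — turn left 91°, forward 2.4 m, then turn left 32°, forward 5.3 m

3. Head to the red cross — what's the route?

turn right 24°, forward 7.0 m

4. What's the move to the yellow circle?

forward 4.1 m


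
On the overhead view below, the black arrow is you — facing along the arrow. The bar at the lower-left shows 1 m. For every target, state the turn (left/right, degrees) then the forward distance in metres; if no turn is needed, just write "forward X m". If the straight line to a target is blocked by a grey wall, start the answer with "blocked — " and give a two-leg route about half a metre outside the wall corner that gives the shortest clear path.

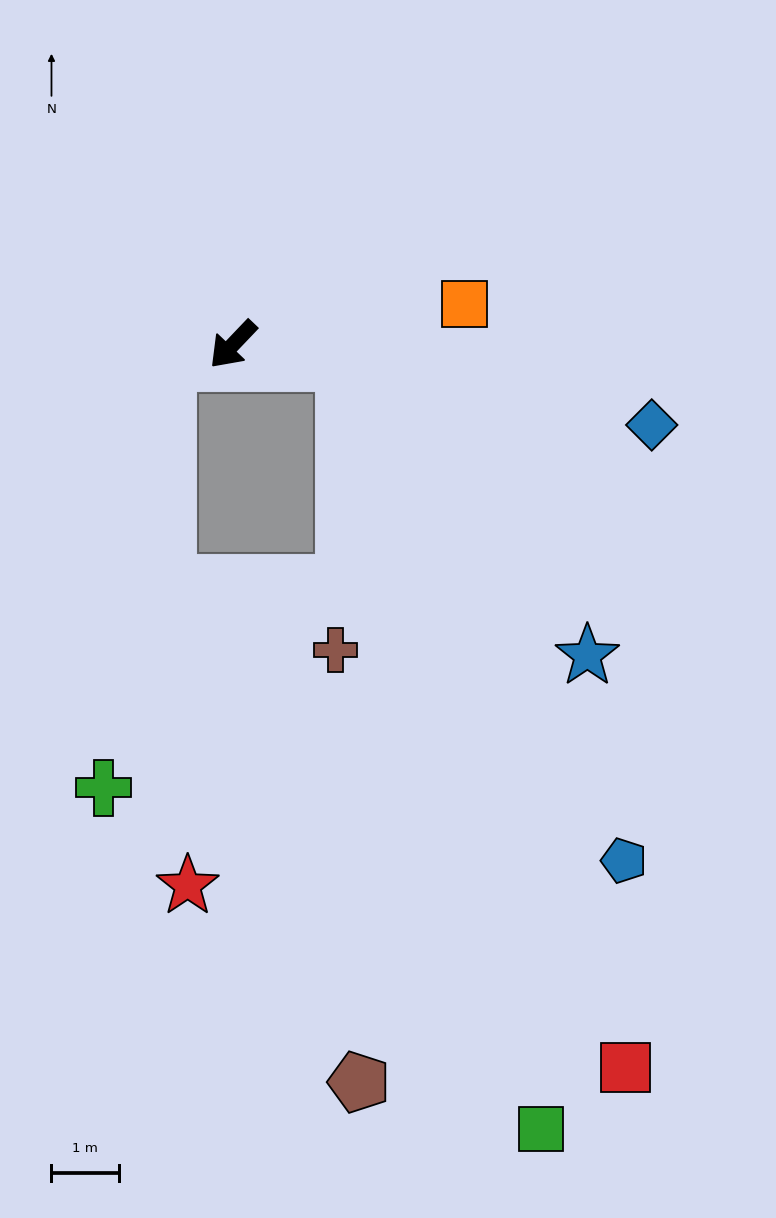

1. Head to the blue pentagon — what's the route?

blocked — turn left 125°, forward 1.7 m, then turn right 52°, forward 8.4 m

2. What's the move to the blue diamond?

turn left 123°, forward 6.3 m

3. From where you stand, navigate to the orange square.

turn left 144°, forward 3.5 m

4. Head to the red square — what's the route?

blocked — turn left 125°, forward 1.7 m, then turn right 60°, forward 11.2 m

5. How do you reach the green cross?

blocked — turn right 31°, forward 1.0 m, then turn left 66°, forward 6.3 m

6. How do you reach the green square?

blocked — turn left 125°, forward 1.7 m, then turn right 67°, forward 11.7 m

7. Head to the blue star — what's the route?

blocked — turn left 125°, forward 1.7 m, then turn right 42°, forward 5.6 m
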